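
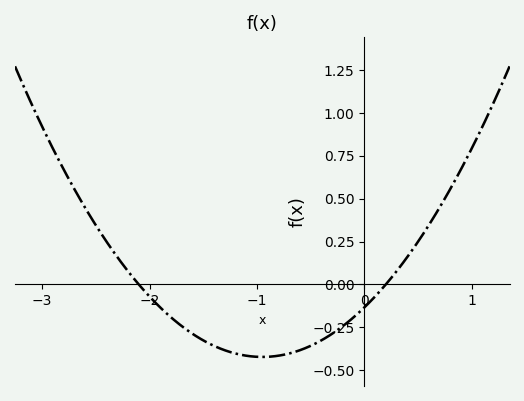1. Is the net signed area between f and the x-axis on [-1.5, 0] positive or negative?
negative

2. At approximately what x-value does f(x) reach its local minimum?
-0.95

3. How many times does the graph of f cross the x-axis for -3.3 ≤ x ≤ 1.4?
2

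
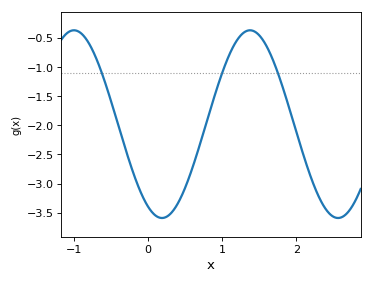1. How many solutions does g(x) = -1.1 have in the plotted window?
3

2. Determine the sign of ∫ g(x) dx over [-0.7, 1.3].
negative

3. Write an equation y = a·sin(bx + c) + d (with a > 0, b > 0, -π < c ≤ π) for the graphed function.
y = 1.61sin(2.65x - 2.07) - 1.98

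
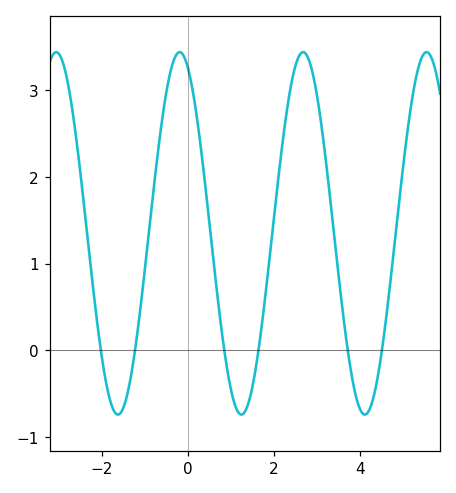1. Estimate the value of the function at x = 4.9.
1.7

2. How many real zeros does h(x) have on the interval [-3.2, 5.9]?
6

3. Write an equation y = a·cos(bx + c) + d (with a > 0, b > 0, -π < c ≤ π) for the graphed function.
y = 2.09cos(2.2x + 0.43) + 1.35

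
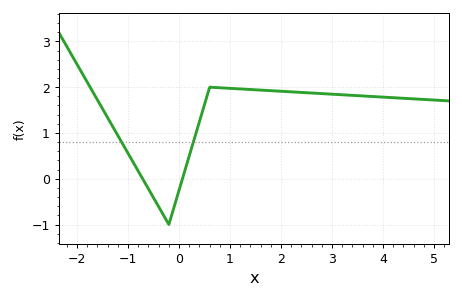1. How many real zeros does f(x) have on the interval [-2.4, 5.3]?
2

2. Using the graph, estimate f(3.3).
1.83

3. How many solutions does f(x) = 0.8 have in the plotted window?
2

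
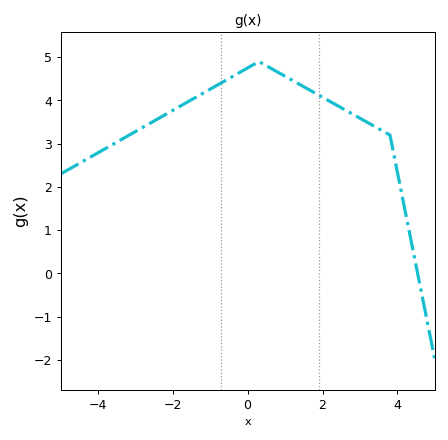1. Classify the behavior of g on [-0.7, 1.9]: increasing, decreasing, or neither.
neither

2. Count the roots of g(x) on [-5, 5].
1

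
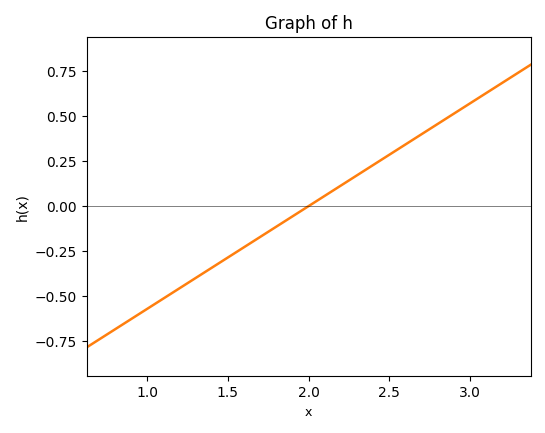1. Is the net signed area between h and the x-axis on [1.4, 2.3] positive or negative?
negative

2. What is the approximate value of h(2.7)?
0.4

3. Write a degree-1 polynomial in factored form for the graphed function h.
y = 0.57(x - 2)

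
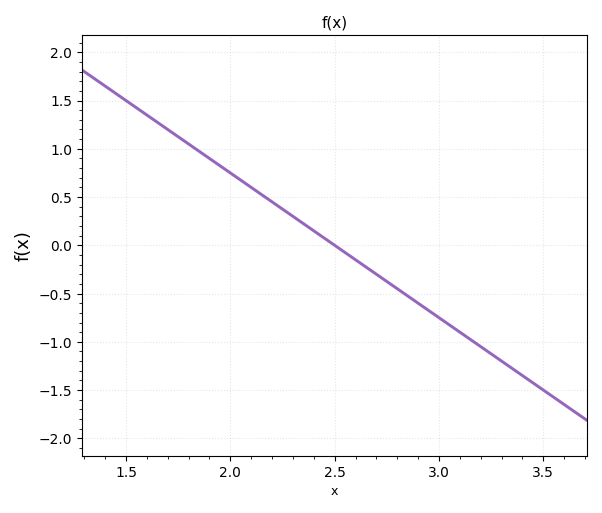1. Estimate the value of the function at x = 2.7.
-0.3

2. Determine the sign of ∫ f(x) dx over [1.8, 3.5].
negative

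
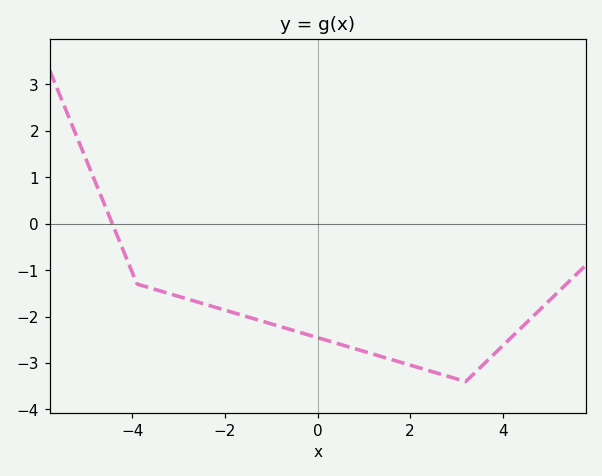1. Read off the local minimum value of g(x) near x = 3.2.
-3.4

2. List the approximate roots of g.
-4.43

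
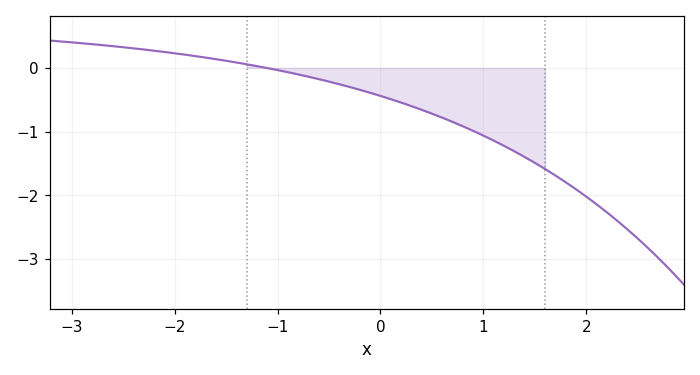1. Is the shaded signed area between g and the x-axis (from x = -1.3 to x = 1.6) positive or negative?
negative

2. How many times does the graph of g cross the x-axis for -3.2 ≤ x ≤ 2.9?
1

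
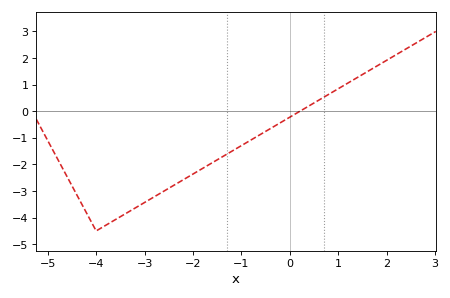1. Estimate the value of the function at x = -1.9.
-2.3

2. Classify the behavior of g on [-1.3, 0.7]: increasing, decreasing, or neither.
increasing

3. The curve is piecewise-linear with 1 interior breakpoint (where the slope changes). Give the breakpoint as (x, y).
(-4, -4.5)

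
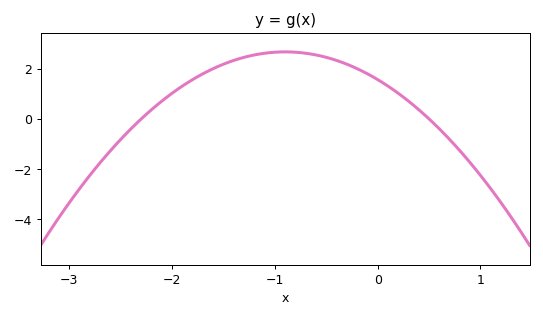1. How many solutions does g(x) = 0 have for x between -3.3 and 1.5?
2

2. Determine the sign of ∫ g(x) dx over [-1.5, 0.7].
positive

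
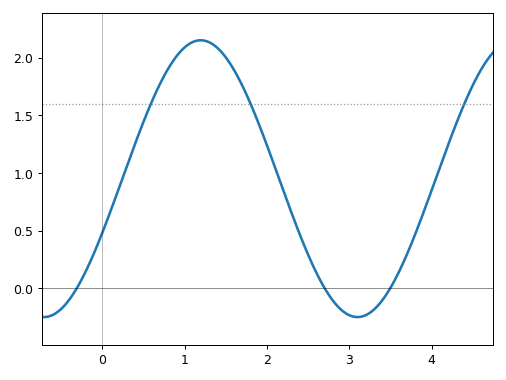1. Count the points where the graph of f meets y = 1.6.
3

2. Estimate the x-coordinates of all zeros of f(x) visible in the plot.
-0.3, 2.7, 3.5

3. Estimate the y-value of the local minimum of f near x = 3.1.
-0.25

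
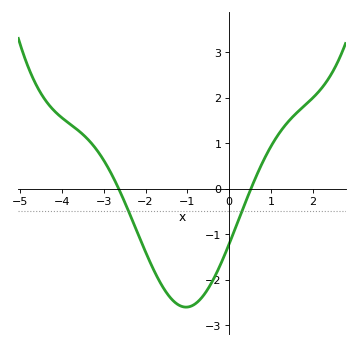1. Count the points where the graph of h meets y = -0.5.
2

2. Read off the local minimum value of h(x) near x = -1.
-2.6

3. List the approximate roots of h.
-2.64, 0.522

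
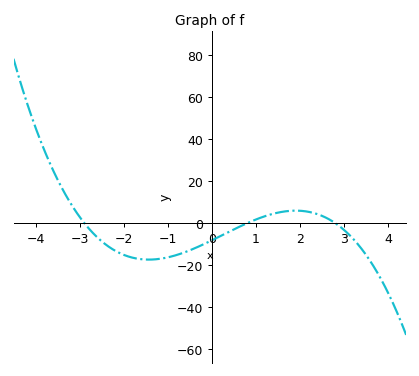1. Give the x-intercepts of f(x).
-2.9, 0.8, 2.8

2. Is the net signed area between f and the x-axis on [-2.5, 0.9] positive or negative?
negative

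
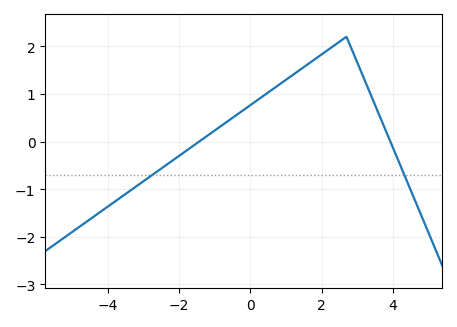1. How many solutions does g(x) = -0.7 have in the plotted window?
2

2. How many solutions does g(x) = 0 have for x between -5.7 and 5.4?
2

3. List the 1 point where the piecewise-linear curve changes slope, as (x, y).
(2.7, 2.2)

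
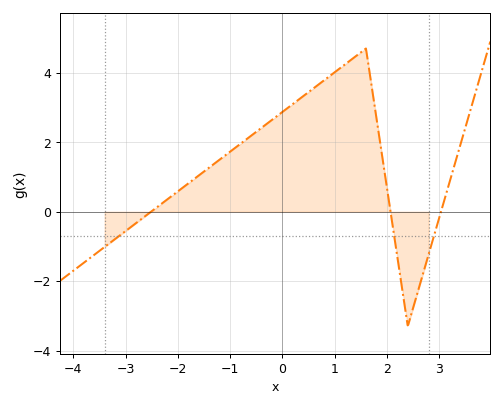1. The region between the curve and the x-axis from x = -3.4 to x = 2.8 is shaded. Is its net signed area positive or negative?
positive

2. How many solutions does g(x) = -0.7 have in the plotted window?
3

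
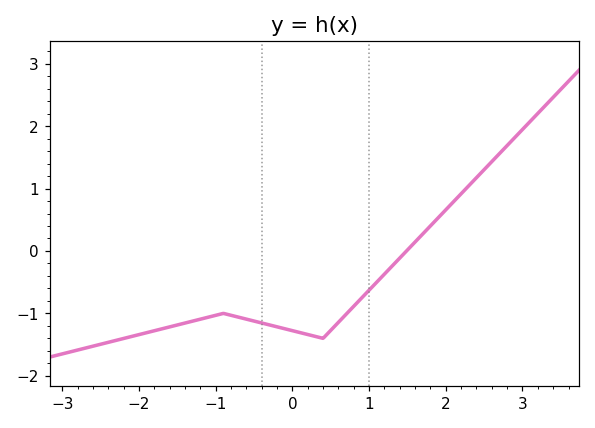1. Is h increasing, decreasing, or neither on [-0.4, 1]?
neither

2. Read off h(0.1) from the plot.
-1.3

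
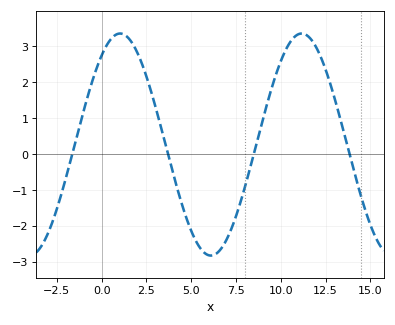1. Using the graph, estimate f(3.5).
0.386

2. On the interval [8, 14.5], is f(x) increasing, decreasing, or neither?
neither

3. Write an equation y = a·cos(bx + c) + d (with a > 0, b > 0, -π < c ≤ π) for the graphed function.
y = 3.09cos(0.62x - 0.64) + 0.26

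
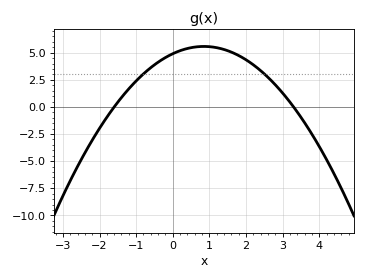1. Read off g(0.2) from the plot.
5.19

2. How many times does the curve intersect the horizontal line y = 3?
2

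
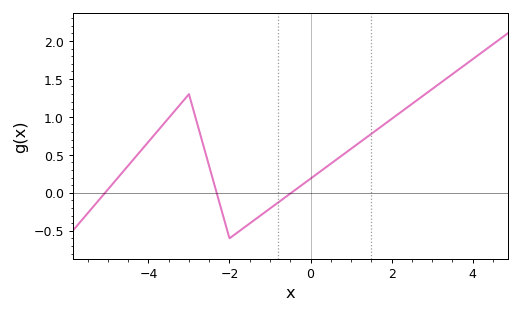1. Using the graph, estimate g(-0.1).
0.15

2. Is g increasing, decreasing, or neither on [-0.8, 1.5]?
increasing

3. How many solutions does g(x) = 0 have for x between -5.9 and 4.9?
3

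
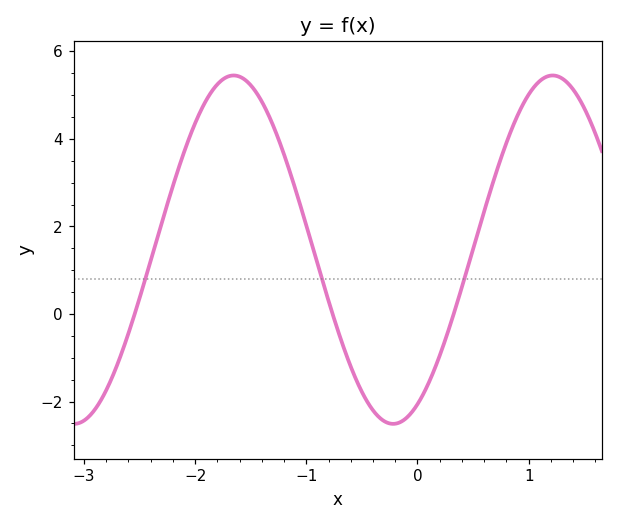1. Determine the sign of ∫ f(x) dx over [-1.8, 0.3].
positive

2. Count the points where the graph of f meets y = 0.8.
3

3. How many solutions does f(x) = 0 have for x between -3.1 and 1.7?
3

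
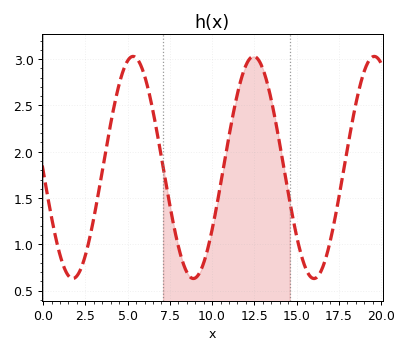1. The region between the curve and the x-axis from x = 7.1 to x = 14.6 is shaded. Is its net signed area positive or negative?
positive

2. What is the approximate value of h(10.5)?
1.65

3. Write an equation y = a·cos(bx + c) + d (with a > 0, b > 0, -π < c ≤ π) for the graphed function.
y = 1.2cos(0.88x + 1.6) + 1.83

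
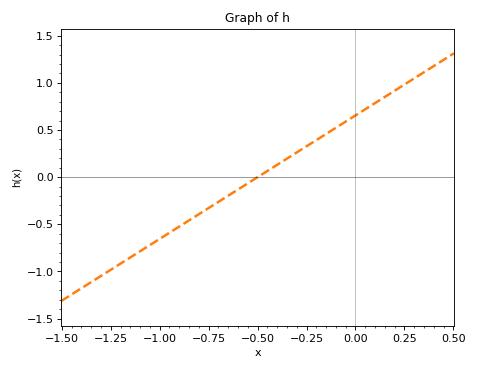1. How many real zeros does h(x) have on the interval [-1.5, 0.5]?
1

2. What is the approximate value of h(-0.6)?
-0.15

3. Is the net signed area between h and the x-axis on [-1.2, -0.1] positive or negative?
negative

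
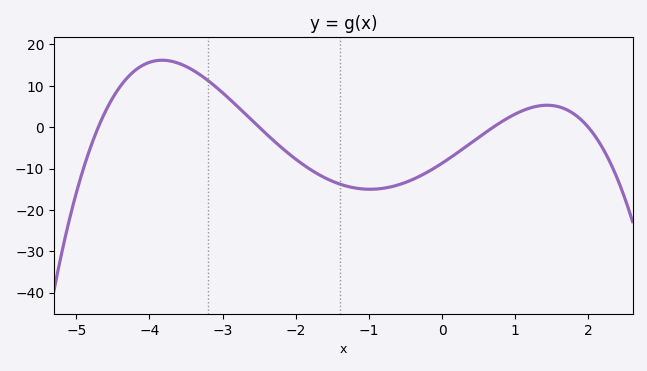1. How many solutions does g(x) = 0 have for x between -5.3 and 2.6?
4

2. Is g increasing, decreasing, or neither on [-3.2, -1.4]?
decreasing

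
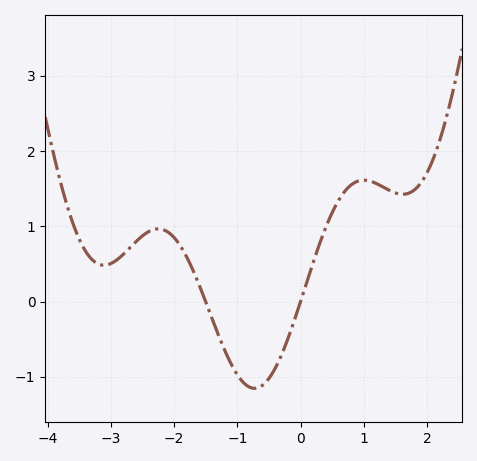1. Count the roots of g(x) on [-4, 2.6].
2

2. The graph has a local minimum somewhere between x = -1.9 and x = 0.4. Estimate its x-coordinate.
-0.7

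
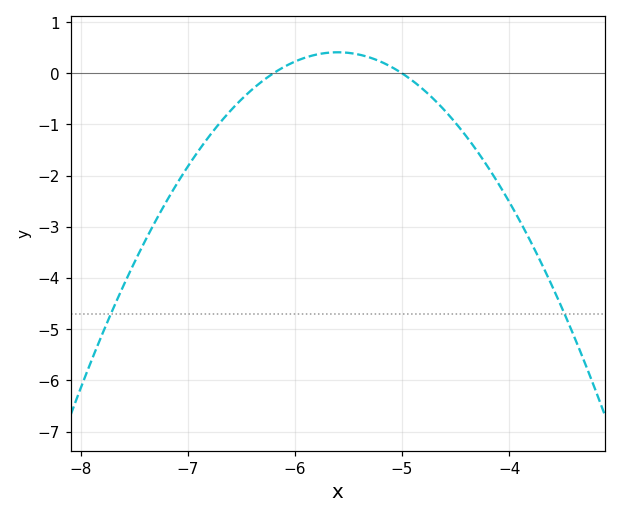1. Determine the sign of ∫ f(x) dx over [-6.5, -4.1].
negative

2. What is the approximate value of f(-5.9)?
0.308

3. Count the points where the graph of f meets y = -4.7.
2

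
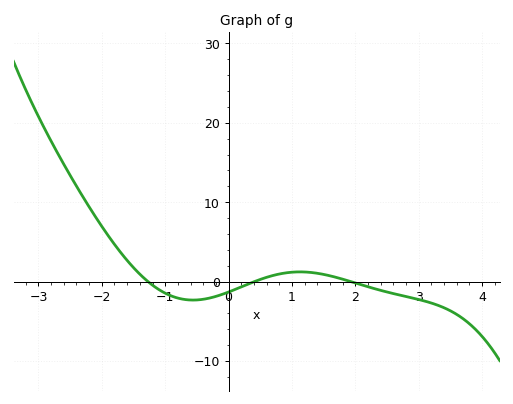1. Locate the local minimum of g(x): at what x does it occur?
-0.6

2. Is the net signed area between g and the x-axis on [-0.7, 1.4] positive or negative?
negative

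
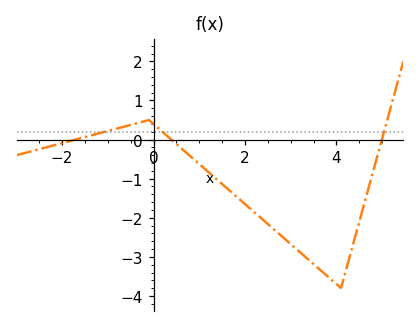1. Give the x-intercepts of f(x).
-1.8, 0.4, 5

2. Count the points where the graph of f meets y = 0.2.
3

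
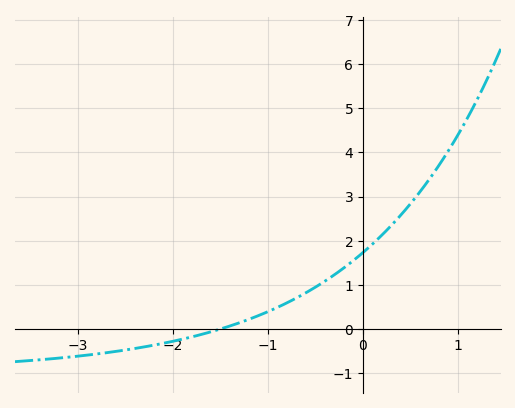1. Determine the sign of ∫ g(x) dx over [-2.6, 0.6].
positive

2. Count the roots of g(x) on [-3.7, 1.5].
1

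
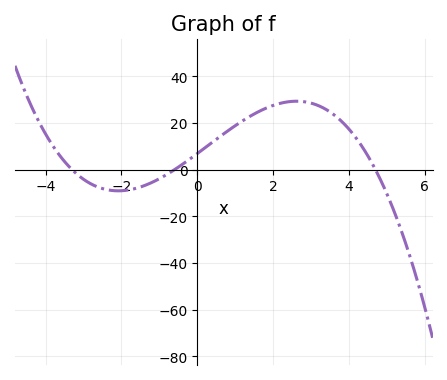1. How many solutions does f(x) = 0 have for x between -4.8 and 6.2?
3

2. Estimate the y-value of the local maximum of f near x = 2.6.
30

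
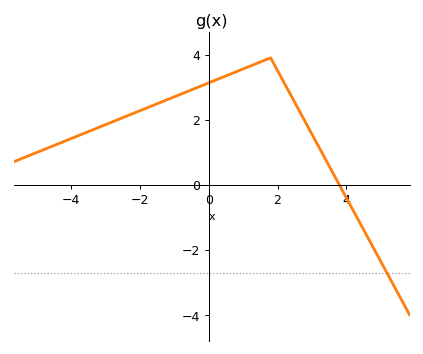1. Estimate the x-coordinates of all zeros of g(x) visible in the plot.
3.8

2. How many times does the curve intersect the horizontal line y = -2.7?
1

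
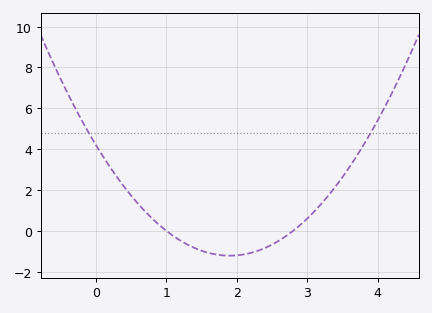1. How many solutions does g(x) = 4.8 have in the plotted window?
2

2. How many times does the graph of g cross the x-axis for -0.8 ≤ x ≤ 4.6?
2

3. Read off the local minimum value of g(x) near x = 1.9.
-1.21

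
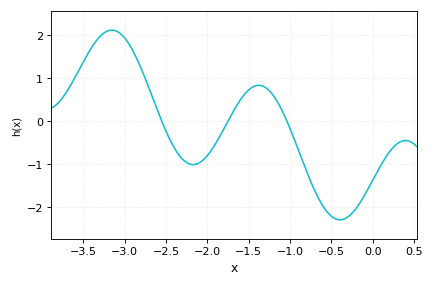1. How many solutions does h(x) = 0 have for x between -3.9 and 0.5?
3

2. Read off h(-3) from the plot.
1.93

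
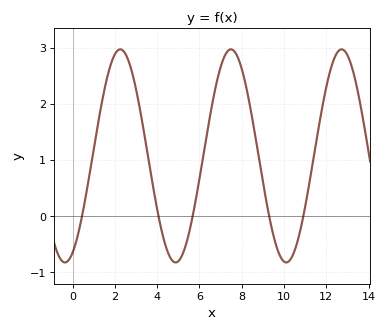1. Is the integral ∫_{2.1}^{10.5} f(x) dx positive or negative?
positive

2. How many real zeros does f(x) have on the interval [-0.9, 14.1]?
5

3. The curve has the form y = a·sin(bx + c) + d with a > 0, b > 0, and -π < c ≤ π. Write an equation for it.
y = 1.9sin(1.2x - 1.1) + 1.07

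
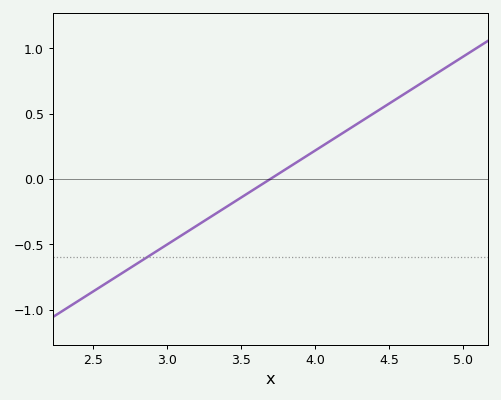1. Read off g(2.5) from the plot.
-0.85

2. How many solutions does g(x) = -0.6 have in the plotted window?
1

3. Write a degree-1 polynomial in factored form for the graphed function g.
y = 0.72(x - 3.7)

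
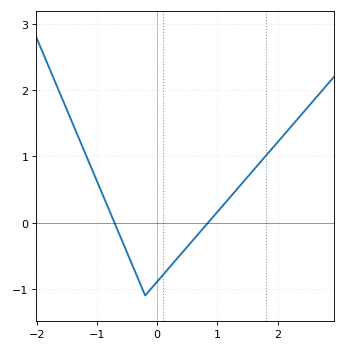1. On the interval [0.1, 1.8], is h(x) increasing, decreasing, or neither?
increasing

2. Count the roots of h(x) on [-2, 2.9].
2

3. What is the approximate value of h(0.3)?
-0.574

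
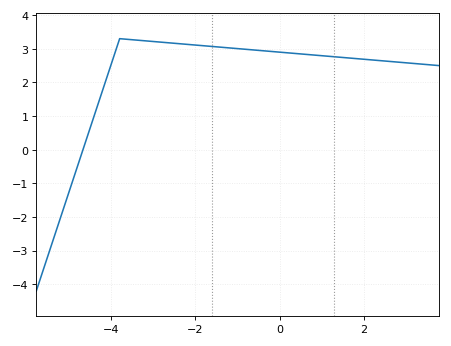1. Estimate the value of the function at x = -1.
3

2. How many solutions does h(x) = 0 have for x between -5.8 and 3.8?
1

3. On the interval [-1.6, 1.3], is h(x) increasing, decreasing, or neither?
decreasing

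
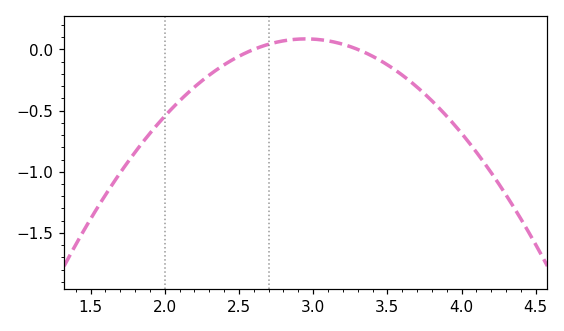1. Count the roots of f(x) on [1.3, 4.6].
2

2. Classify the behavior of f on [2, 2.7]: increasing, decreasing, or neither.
increasing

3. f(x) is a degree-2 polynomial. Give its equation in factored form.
y = -0.7(x - 2.6)(x - 3.3)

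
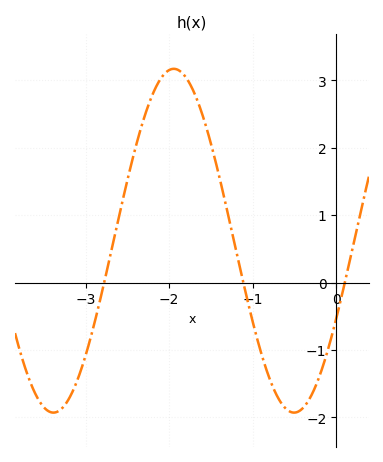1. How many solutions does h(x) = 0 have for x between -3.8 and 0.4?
3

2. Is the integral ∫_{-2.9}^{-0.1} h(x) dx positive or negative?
positive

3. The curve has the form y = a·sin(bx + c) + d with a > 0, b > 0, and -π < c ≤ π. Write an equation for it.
y = 2.55sin(2.18x - 0.472) + 0.62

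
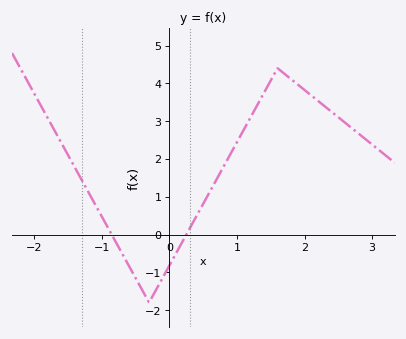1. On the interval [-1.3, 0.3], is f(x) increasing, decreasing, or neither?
neither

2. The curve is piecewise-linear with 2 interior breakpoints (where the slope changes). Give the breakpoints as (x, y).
(-0.3, -1.8); (1.6, 4.4)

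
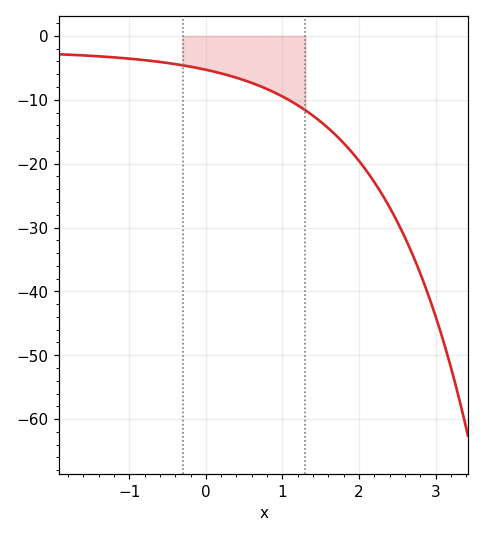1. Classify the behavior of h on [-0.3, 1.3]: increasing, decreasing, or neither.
decreasing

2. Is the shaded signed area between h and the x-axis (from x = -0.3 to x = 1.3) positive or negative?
negative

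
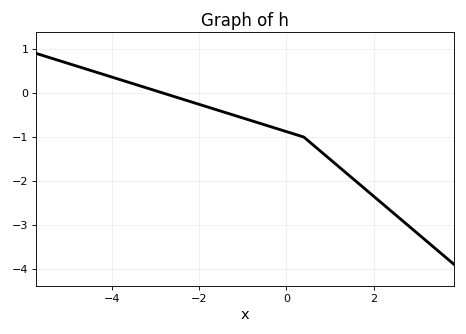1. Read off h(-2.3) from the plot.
-0.2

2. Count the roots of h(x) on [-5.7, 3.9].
1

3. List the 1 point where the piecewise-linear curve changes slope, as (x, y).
(0.4, -1)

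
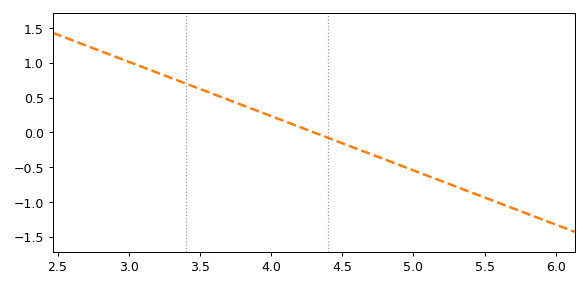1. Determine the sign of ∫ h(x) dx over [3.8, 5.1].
negative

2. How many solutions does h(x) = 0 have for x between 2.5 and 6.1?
1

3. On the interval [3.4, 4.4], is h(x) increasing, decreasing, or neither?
decreasing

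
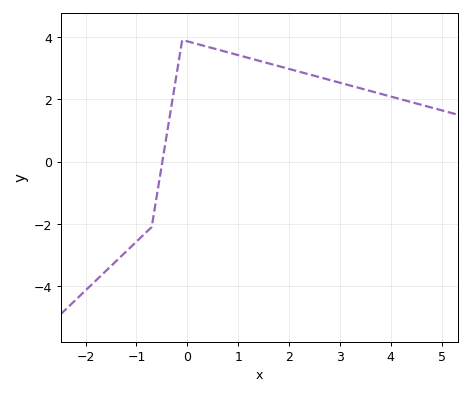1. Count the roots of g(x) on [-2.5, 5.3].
1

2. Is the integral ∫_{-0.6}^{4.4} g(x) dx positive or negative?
positive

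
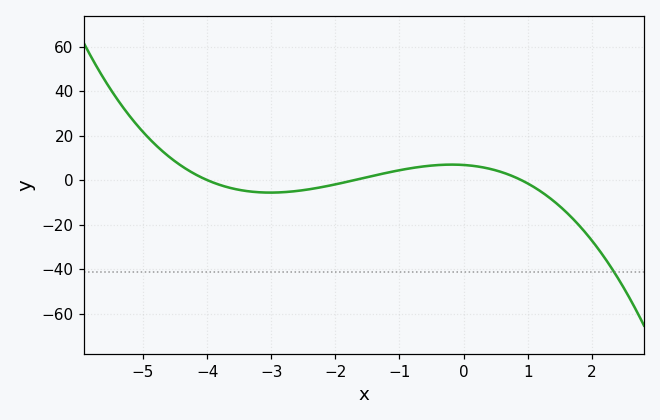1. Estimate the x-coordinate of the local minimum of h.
-3.02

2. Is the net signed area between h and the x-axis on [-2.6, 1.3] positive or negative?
positive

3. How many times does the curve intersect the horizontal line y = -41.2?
1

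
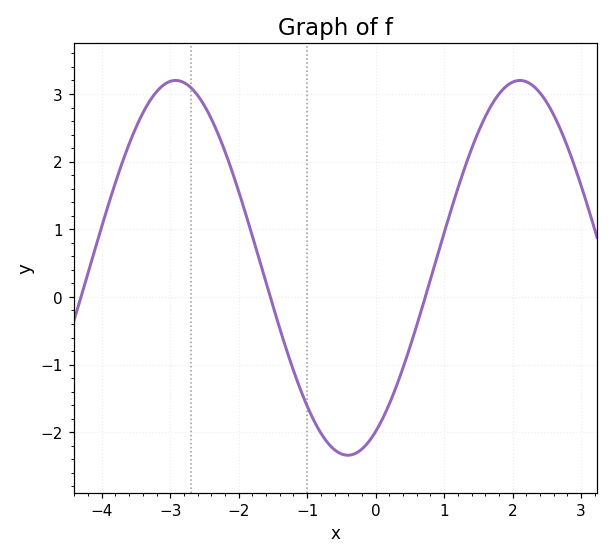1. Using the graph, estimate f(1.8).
3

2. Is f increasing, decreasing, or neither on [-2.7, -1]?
decreasing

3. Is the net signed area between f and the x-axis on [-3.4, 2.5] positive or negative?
positive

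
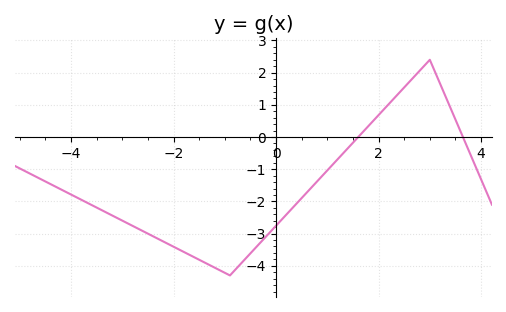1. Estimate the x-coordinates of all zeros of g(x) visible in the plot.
1.6, 3.65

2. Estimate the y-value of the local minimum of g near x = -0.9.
-4.3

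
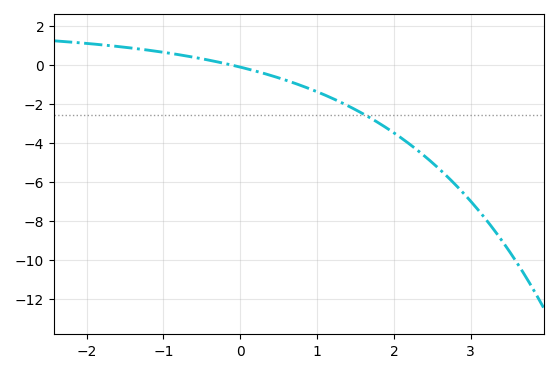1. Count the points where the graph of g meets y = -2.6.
1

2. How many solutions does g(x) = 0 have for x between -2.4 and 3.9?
1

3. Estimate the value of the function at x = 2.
-3.4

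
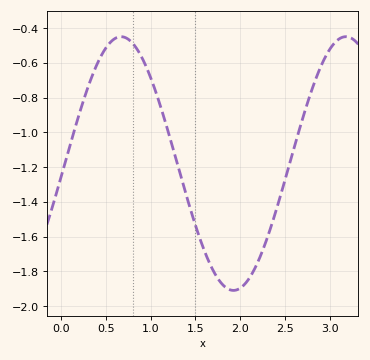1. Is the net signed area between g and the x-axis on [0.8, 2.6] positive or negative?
negative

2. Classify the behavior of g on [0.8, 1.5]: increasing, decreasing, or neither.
decreasing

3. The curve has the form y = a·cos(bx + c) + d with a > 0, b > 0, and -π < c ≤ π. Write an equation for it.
y = 0.73cos(2.5x - 1.7) - 1.18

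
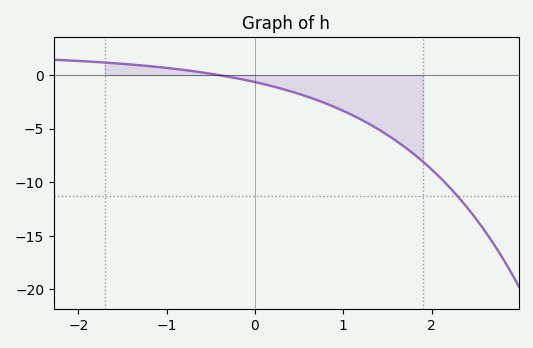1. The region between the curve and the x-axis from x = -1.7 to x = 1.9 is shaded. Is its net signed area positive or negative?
negative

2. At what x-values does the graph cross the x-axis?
-0.4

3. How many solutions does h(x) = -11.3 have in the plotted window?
1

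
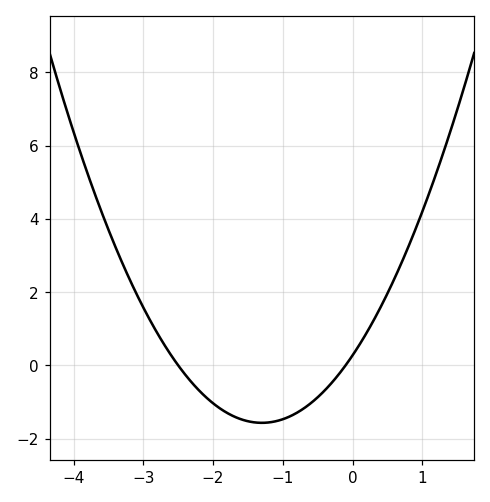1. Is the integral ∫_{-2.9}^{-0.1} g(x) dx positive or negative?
negative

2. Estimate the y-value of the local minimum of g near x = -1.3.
-1.6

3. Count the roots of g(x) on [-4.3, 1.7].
2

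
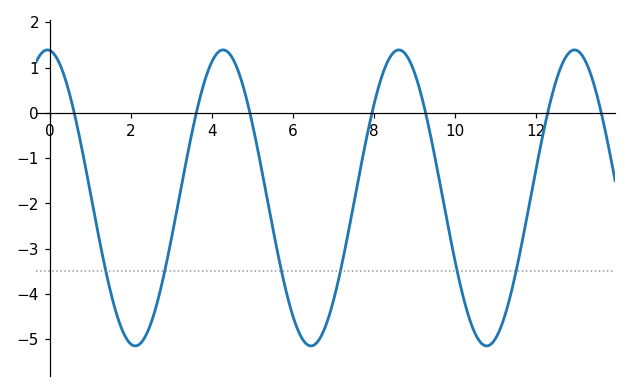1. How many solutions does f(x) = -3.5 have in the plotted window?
6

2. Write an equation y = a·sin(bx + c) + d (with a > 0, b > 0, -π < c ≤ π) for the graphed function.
y = 3.27sin(1.45x + 1.65) - 1.88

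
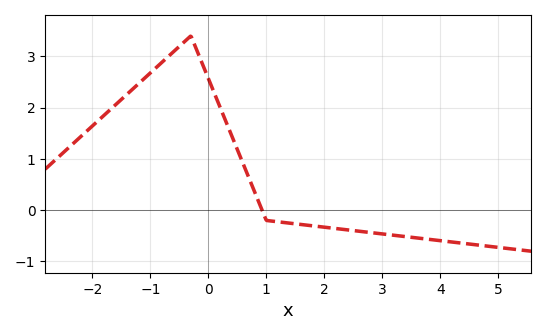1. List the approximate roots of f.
1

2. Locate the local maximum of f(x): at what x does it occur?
-0.4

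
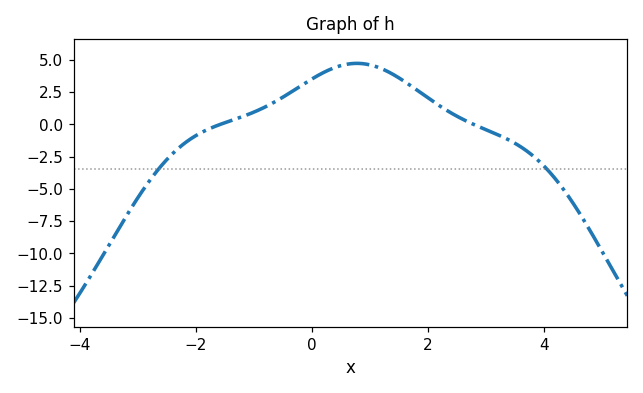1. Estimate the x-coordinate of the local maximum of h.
0.778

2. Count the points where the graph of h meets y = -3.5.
2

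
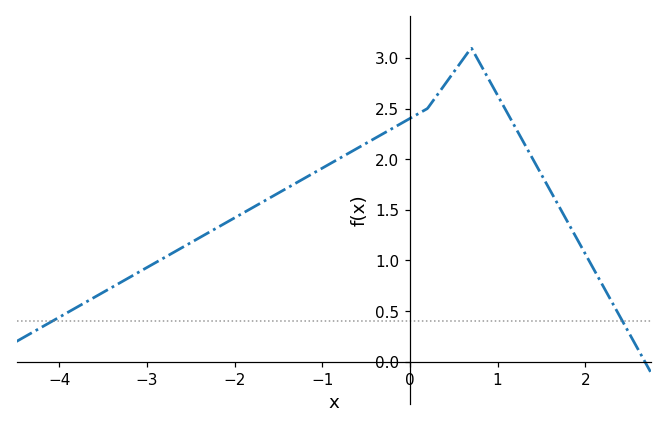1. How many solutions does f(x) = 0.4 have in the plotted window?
2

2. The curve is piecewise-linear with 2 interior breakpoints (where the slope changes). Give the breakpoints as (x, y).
(0.2, 2.5); (0.7, 3.1)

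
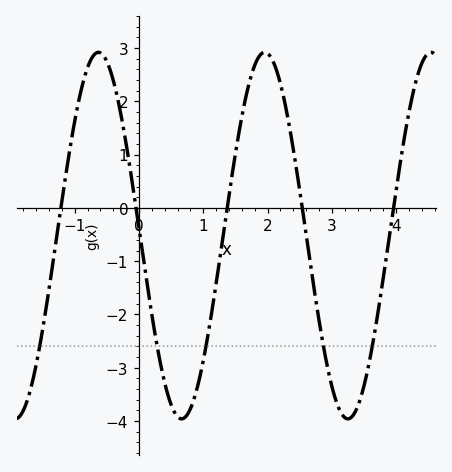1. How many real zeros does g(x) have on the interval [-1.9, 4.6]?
5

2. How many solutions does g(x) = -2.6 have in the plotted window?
5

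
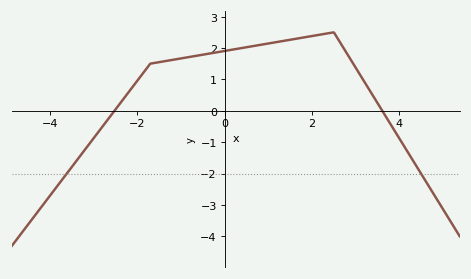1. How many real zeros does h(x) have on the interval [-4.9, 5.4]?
2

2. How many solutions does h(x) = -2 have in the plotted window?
2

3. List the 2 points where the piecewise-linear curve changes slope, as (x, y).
(-1.7, 1.5); (2.5, 2.5)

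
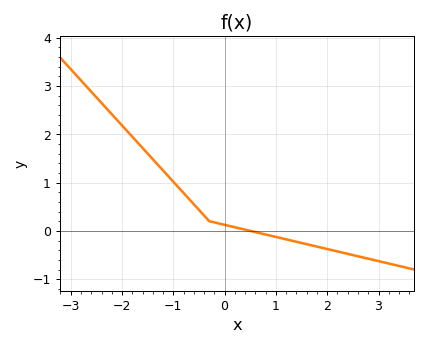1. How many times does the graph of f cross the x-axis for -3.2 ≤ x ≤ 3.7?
1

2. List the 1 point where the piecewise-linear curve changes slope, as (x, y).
(-0.3, 0.2)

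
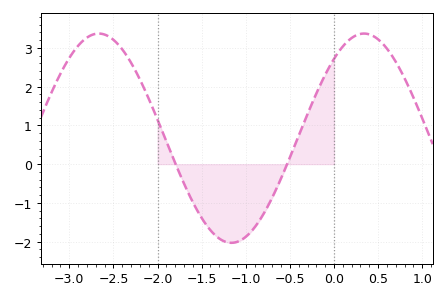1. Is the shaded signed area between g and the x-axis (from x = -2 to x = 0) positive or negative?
negative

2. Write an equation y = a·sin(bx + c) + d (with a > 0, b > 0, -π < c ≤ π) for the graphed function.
y = 2.7sin(2.1x + 0.86) + 0.67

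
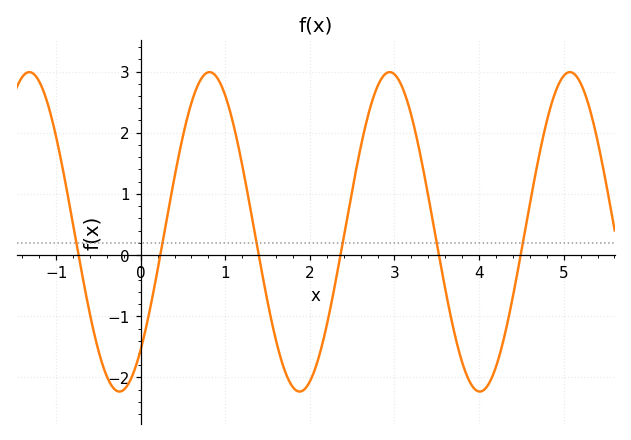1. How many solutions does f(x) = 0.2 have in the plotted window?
6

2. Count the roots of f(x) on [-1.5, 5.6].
6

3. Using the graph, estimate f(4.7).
1.56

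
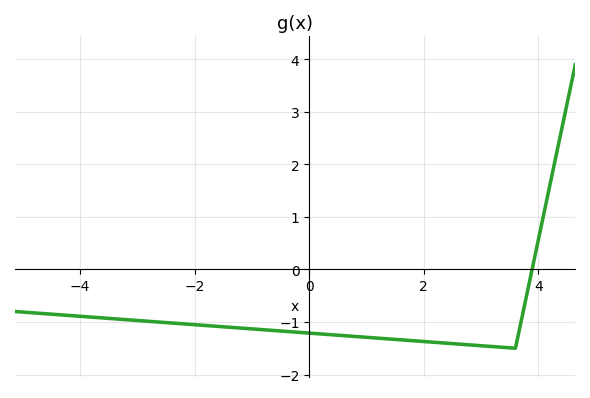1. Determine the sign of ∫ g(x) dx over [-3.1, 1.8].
negative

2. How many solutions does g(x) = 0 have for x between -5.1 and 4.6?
1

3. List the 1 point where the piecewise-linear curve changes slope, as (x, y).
(3.6, -1.5)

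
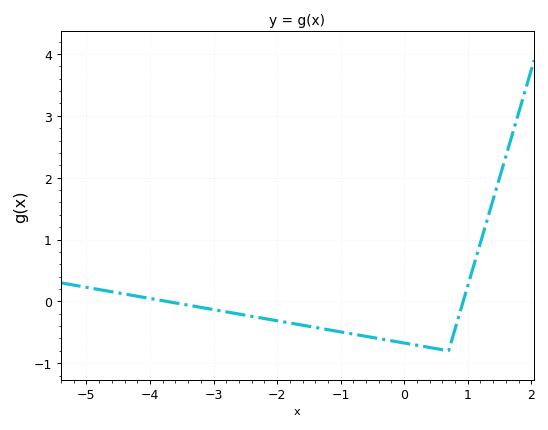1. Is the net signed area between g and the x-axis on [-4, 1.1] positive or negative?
negative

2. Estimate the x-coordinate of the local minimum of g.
0.7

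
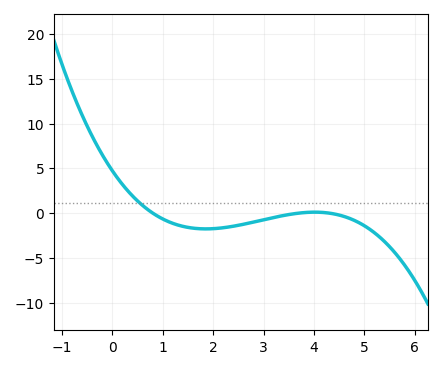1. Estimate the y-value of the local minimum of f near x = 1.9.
-2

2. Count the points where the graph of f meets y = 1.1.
1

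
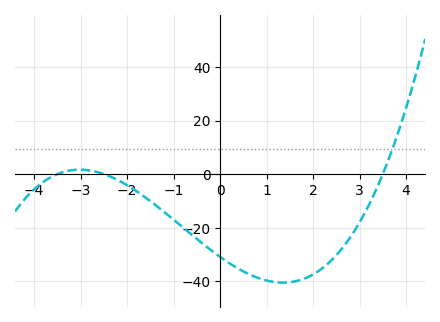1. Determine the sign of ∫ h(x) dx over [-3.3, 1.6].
negative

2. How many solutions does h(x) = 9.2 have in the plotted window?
1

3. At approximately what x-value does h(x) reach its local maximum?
-3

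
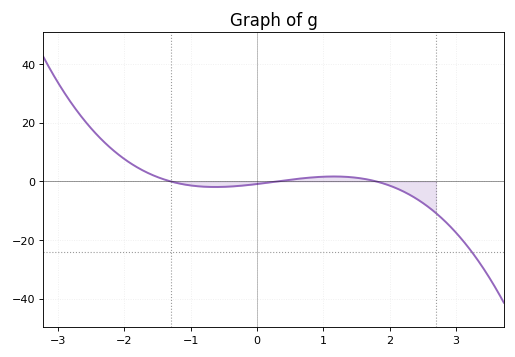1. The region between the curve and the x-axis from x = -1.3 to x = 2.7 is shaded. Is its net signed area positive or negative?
negative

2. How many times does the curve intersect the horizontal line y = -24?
1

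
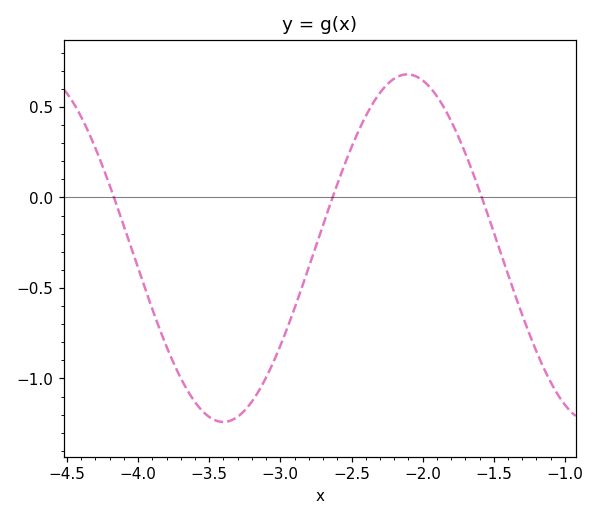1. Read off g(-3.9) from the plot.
-0.6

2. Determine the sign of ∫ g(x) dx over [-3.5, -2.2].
negative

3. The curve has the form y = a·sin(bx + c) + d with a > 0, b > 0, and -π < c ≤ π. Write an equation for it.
y = 0.96sin(2.4x + 0.41) - 0.28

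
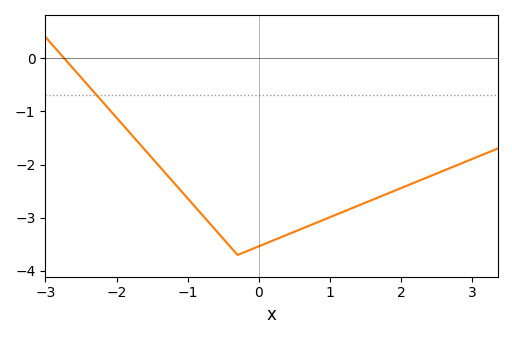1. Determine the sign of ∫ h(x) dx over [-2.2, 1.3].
negative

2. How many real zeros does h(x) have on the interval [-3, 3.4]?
1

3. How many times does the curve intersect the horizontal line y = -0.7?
1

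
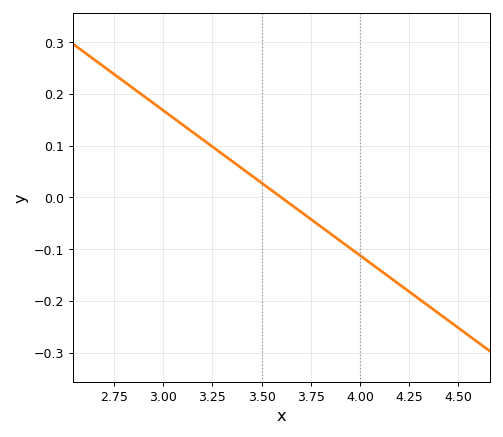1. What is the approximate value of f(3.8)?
-0.056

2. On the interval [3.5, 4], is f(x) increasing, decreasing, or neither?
decreasing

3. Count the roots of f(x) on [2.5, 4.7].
1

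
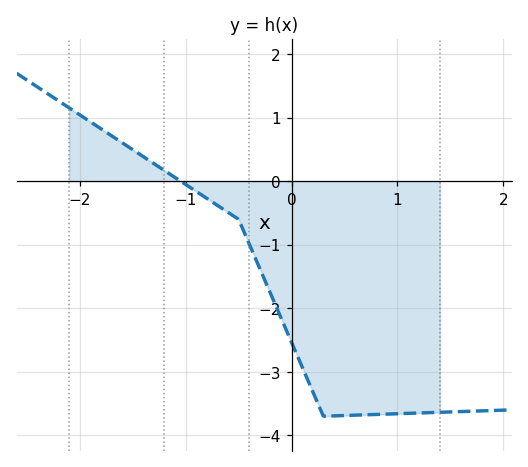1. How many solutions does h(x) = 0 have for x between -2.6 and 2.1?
1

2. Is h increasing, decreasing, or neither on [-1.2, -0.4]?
decreasing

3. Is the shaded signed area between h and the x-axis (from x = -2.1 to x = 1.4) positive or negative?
negative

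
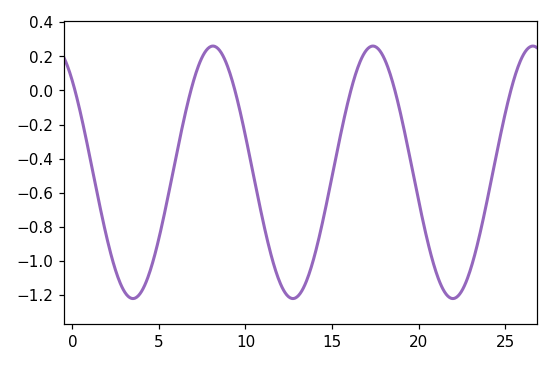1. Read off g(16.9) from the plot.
0.224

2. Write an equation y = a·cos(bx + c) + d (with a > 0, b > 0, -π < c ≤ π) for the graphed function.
y = 0.74cos(0.68x + 0.762) - 0.48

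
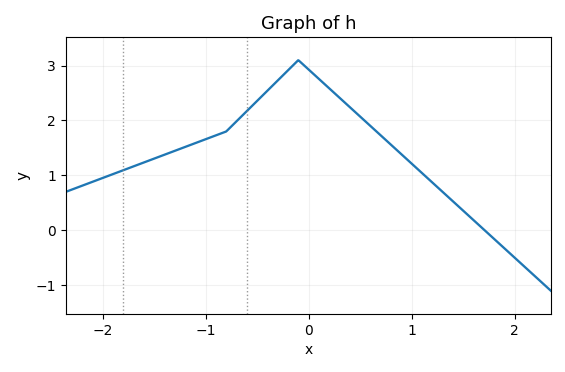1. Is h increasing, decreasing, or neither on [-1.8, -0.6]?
increasing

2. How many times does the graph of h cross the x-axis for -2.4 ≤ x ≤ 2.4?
1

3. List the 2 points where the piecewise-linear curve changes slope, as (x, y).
(-0.8, 1.8); (-0.1, 3.1)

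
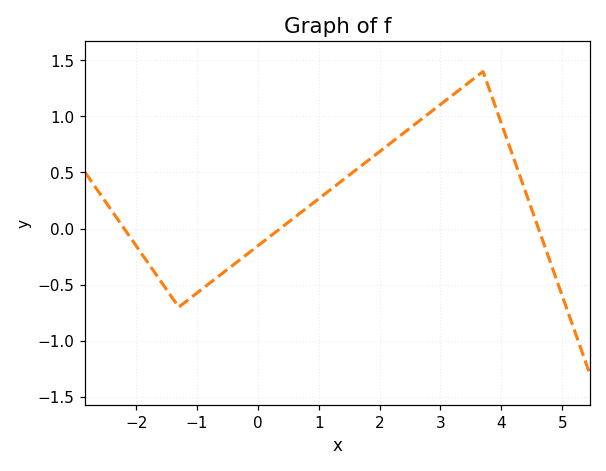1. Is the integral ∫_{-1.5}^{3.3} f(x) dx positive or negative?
positive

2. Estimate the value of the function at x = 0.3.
-0.028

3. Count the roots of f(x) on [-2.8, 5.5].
3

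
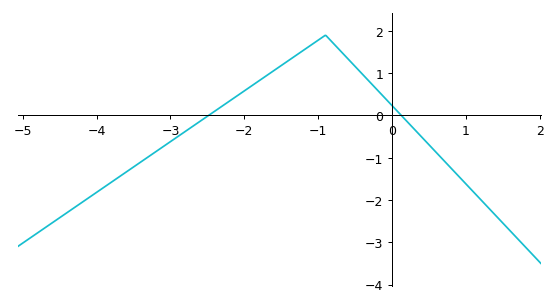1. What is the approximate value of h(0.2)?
-0.138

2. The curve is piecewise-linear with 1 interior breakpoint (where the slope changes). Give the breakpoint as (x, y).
(-0.9, 1.9)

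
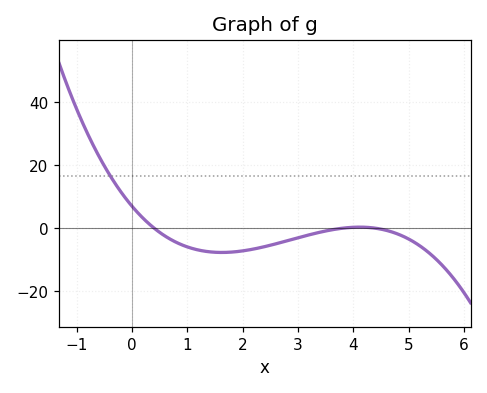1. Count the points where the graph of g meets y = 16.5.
1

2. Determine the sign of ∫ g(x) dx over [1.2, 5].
negative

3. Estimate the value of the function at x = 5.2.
-6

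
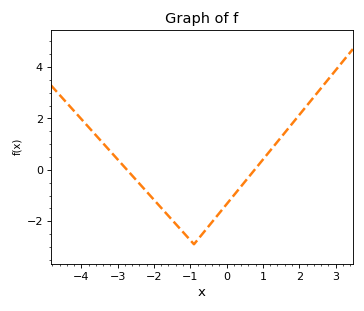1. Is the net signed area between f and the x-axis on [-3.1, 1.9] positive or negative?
negative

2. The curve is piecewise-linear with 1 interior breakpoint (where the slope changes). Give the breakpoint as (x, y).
(-0.9, -2.9)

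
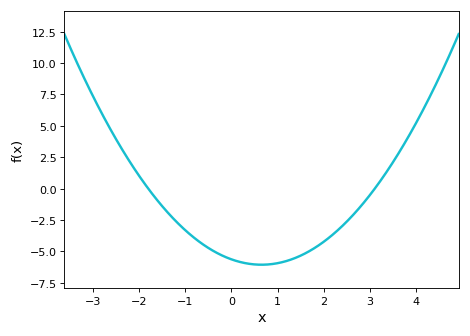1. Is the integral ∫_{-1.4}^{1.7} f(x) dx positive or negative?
negative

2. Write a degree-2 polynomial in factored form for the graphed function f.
y = 1.01(x + 1.8)(x - 3.1)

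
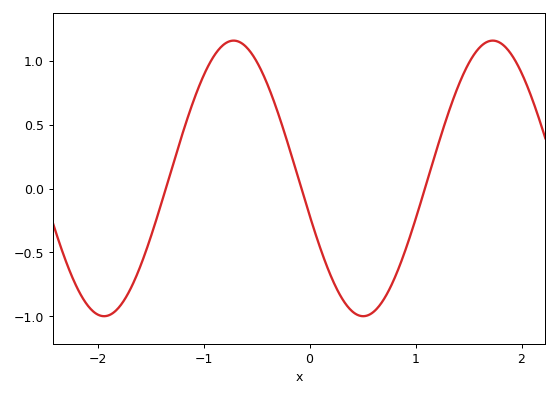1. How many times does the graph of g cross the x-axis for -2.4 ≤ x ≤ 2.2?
3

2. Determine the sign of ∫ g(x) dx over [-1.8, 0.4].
positive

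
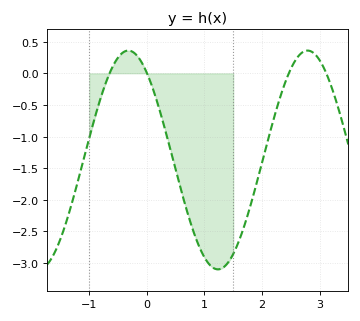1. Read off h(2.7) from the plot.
0.35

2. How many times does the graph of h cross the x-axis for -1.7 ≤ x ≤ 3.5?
4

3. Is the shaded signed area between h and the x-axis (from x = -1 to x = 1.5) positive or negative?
negative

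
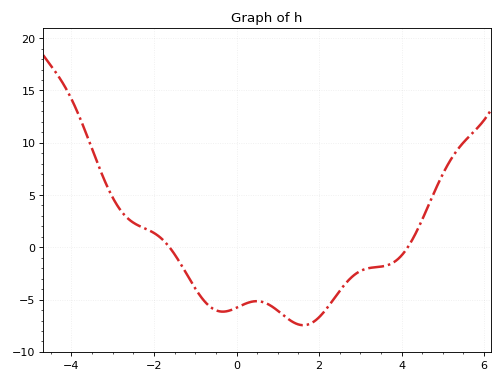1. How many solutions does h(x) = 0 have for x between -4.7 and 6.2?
2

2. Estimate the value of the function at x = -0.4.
-6.13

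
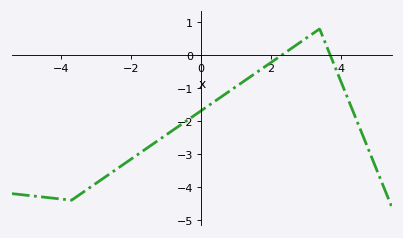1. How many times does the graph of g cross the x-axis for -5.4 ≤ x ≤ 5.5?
2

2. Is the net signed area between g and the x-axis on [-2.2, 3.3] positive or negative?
negative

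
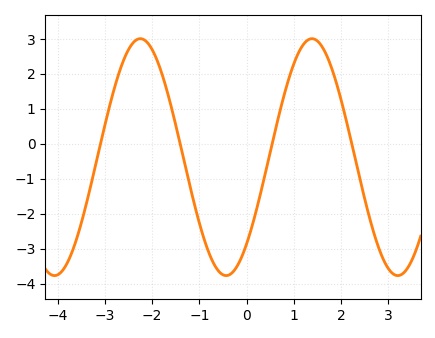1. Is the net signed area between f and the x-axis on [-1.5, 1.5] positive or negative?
negative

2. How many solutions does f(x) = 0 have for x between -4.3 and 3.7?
4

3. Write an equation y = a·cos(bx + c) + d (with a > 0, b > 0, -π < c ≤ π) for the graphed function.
y = 3.39cos(1.73x - 2.39) - 0.38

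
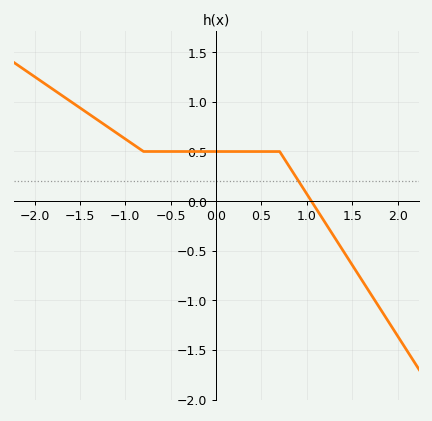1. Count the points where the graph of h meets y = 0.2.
1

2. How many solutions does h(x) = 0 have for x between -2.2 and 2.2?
1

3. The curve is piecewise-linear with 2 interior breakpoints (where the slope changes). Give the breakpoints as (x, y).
(-0.8, 0.5); (0.7, 0.5)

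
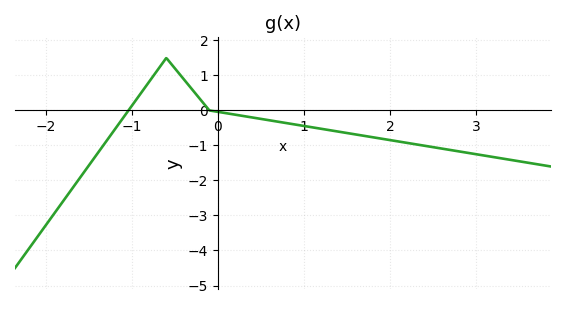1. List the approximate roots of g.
-1, -0.1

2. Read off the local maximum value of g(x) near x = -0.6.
1.5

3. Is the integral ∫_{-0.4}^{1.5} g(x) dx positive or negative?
negative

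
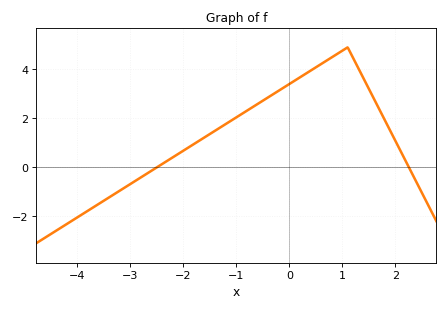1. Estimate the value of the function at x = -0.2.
3.2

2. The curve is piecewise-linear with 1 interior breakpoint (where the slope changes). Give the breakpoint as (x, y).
(1.1, 4.9)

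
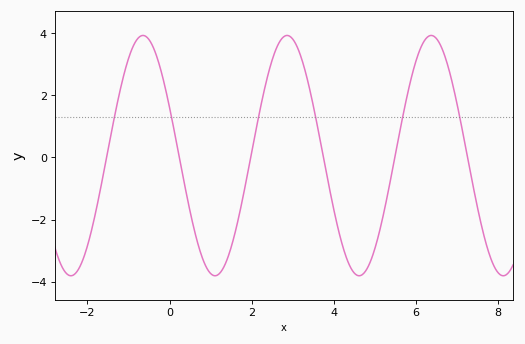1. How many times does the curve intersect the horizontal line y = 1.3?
6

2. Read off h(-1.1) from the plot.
2.73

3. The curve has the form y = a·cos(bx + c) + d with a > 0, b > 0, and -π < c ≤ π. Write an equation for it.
y = 3.87cos(1.79x + 1.16) + 0.06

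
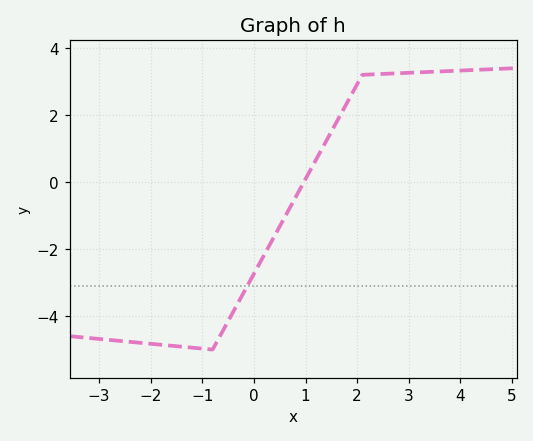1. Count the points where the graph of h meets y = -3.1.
1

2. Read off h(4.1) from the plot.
3.33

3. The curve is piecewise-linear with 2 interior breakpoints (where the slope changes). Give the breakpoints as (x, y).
(-0.8, -5); (2.1, 3.2)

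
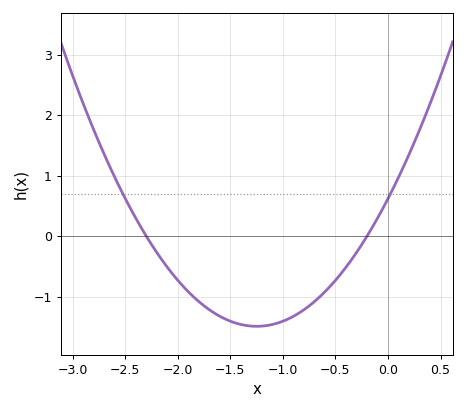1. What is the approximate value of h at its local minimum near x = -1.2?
-1.5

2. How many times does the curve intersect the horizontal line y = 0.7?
2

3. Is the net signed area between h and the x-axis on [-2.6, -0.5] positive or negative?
negative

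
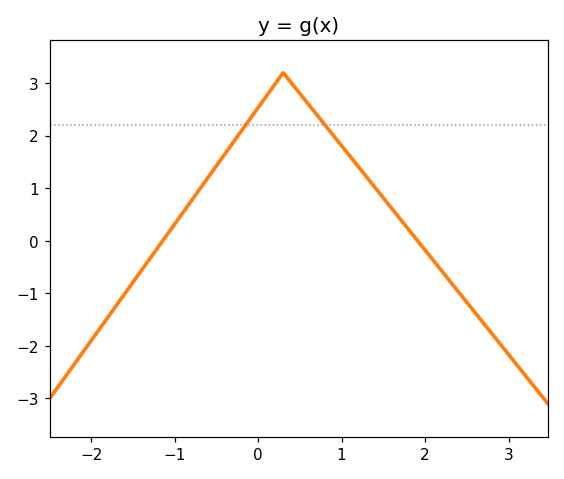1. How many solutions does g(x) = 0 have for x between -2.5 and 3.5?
2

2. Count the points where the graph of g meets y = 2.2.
2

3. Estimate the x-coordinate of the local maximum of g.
0.3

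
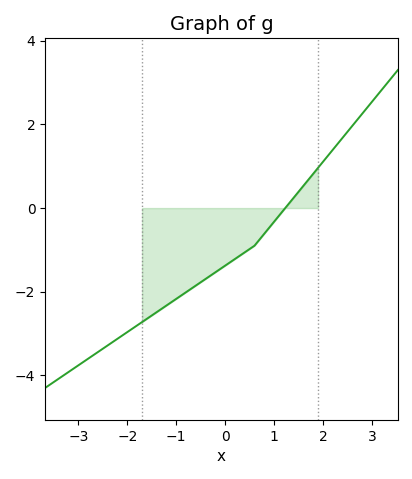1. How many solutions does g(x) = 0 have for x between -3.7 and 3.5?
1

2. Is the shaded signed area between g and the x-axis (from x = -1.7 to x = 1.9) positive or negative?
negative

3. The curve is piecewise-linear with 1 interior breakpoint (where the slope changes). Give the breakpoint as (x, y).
(0.6, -0.9)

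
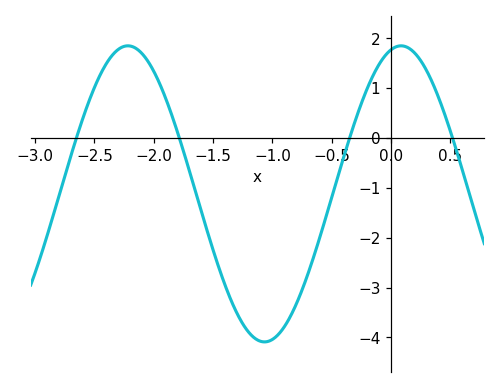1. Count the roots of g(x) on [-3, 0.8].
4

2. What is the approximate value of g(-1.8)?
0.12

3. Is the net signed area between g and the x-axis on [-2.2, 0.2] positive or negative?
negative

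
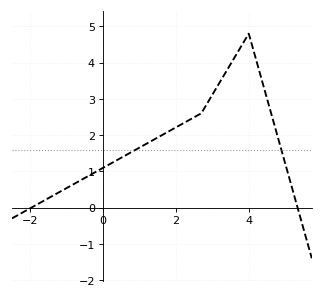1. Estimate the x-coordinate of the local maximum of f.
4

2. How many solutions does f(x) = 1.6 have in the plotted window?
2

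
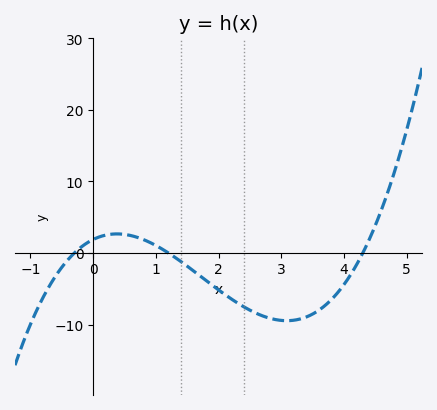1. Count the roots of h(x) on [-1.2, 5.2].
3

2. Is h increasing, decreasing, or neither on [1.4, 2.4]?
decreasing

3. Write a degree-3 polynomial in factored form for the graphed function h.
y = 1.22(x + 0.3)(x - 1.2)(x - 4.3)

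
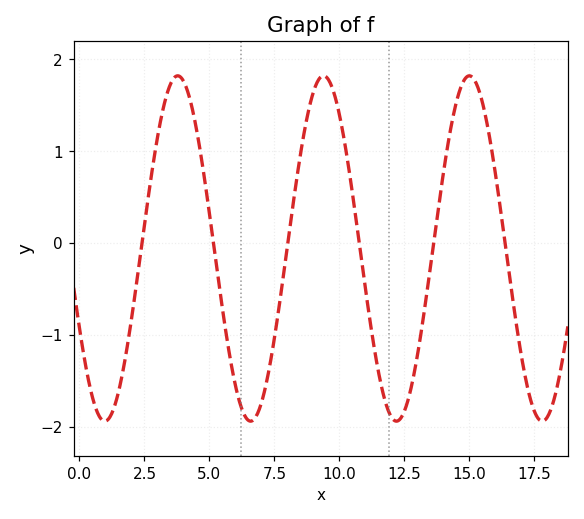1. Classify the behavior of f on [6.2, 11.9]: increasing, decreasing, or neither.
neither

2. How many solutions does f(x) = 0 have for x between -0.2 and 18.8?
6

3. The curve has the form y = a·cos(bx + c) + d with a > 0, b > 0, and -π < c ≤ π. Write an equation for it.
y = 1.88cos(1.1x + 2) - 0.06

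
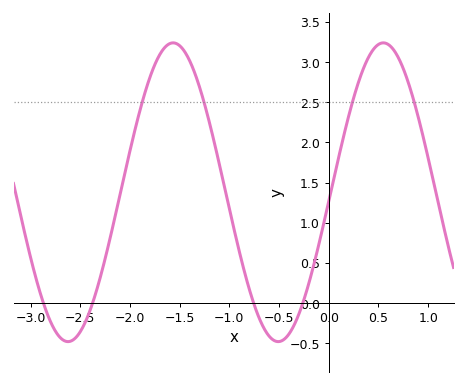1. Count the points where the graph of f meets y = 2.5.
4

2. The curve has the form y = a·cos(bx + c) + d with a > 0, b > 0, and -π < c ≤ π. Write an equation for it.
y = 1.86cos(3x - 1.6) + 1.38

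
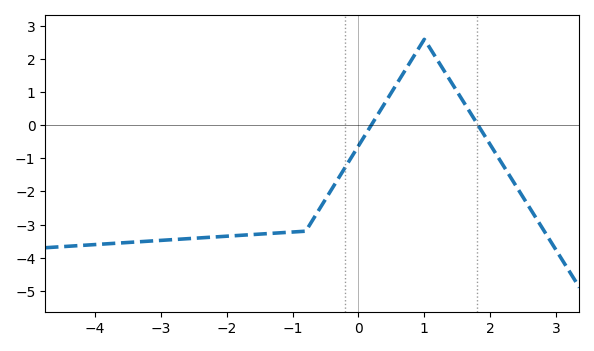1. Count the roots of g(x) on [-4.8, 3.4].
2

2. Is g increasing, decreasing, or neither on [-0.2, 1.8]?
neither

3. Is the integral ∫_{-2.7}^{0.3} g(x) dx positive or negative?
negative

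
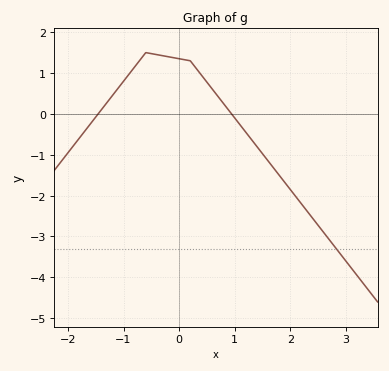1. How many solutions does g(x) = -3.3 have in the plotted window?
1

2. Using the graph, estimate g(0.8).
0.2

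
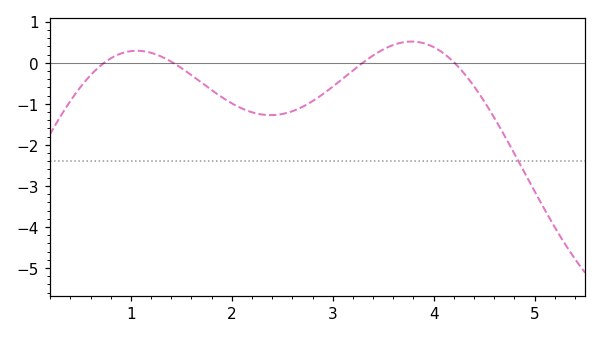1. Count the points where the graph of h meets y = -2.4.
1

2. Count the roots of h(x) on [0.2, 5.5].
4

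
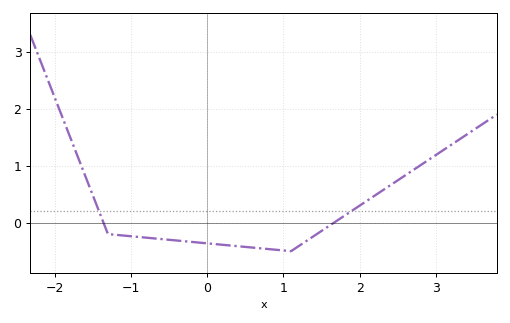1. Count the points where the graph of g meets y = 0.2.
2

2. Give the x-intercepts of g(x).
-1.4, 1.7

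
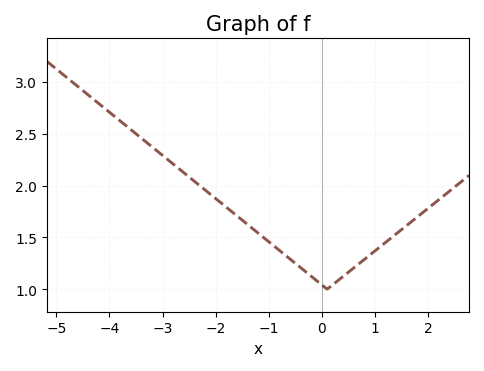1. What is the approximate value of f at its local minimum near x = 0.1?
1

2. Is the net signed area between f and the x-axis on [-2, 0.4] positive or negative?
positive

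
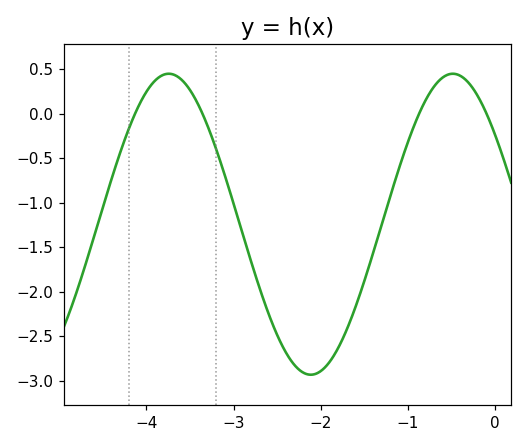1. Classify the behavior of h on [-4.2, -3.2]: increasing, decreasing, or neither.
neither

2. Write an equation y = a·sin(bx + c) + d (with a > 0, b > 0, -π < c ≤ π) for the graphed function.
y = 1.69sin(1.9x + 2.5) - 1.24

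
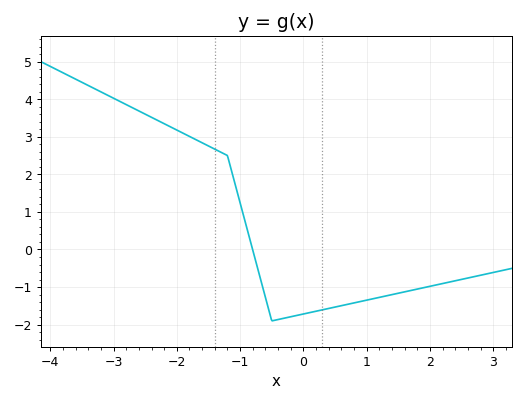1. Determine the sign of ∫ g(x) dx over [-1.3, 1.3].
negative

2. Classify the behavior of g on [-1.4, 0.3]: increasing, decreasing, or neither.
neither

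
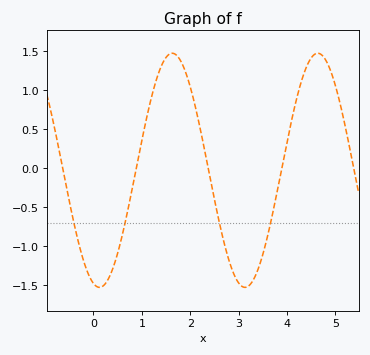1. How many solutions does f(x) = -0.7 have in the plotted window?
4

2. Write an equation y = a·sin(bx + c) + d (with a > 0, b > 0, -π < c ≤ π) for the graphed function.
y = 1.5sin(2.1x - 1.8) - 0.03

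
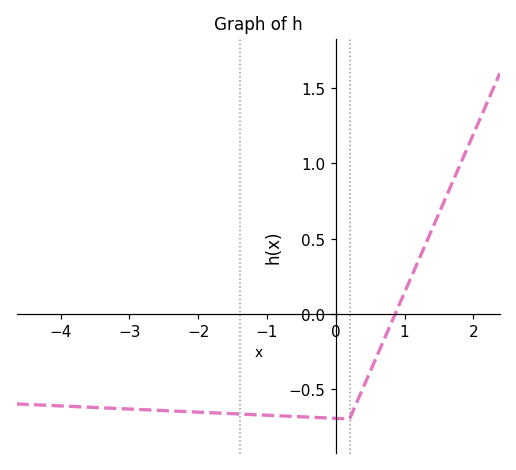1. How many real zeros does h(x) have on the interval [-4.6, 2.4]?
1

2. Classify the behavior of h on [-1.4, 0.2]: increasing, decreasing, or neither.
decreasing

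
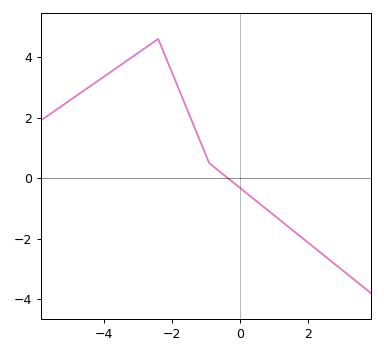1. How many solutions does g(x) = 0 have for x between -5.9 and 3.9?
1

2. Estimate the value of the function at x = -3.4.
3.82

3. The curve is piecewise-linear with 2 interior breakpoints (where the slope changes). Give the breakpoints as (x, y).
(-2.4, 4.6); (-0.9, 0.5)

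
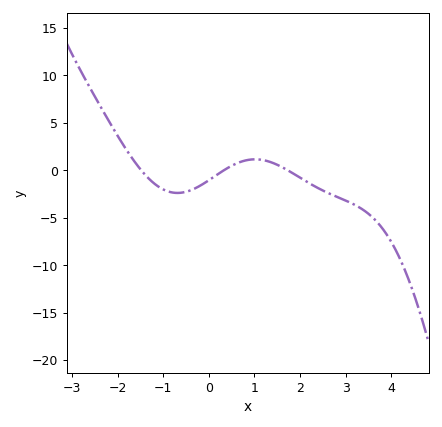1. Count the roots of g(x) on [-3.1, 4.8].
3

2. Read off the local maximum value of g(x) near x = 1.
1.16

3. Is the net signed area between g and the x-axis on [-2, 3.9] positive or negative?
negative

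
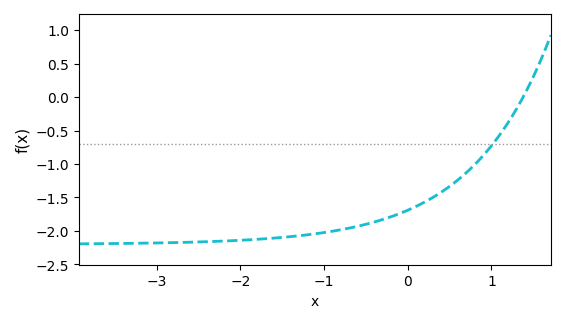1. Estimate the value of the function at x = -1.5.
-2.1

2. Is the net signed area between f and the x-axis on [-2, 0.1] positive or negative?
negative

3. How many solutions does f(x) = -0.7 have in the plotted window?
1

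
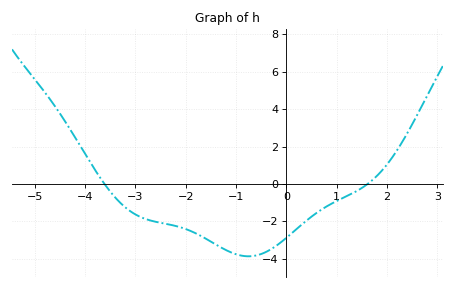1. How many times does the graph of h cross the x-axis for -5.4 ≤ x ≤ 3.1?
2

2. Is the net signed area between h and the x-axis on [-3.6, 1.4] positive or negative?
negative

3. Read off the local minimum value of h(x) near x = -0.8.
-3.87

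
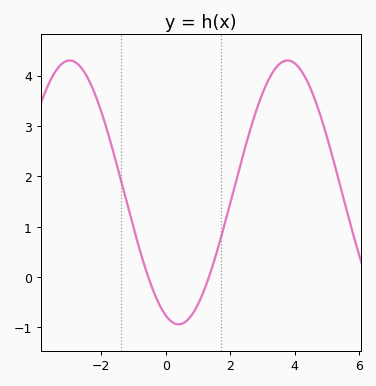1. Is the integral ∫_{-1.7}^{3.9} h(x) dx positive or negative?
positive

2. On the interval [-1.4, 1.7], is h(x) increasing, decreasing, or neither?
neither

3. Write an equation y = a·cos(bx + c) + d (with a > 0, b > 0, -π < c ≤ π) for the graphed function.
y = 2.62cos(0.93x + 2.77) + 1.68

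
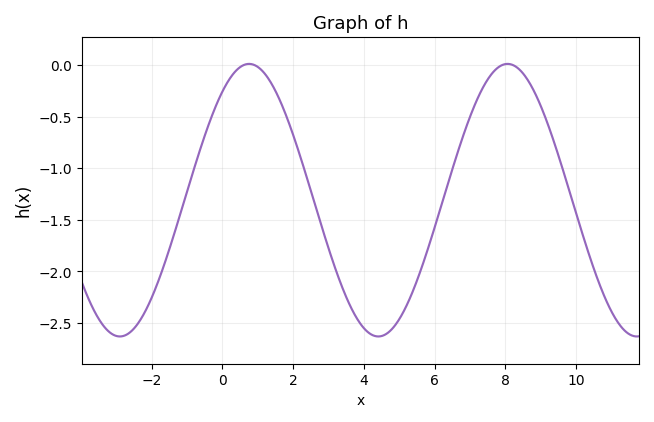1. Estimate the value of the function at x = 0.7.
0.009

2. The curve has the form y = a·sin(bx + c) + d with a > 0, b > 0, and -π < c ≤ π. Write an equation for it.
y = 1.32sin(0.86x + 0.922) - 1.31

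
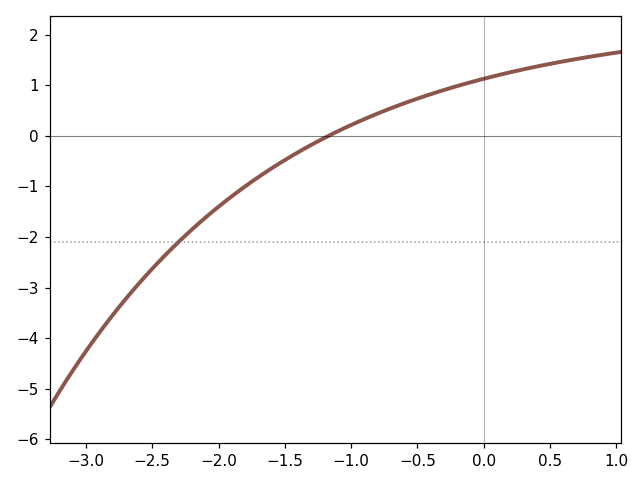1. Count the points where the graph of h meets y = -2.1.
1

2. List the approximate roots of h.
-1.17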